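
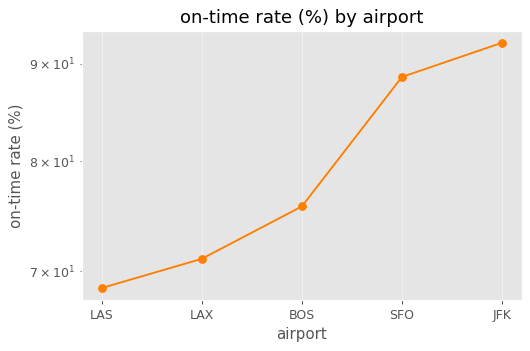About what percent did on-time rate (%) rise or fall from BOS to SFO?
BOS ≈ 76, SFO ≈ 88; (88 − 76) / 76 ≈ +15.8%.

≈ +15.8%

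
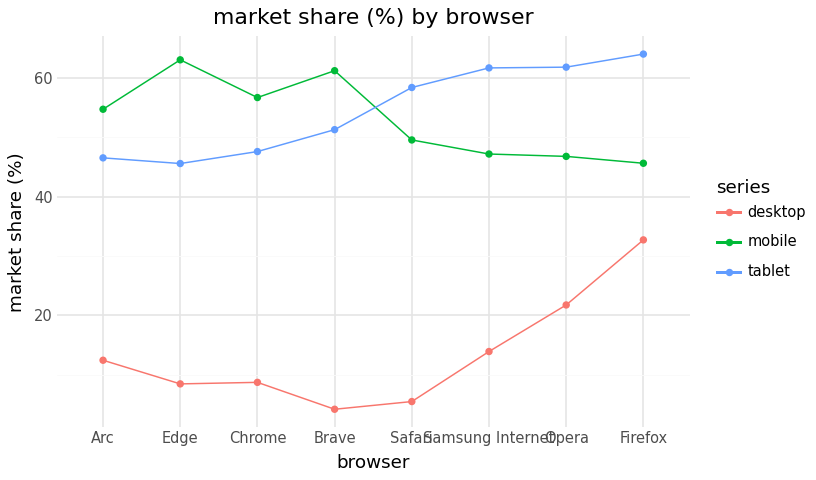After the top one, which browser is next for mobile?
Top 3 for mobile: Edge ≈ 65, Brave ≈ 60, Chrome ≈ 55.

Brave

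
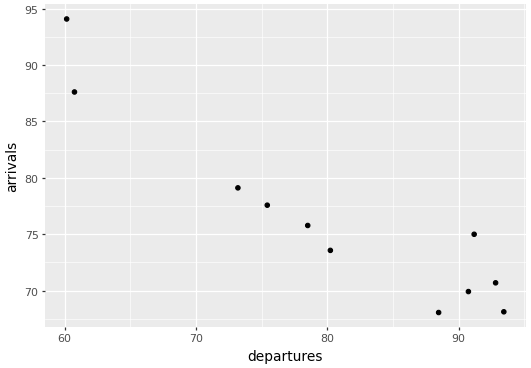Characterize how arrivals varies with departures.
negative, strong

Points are negatively correlated; strong (|r| ≈ 0.9).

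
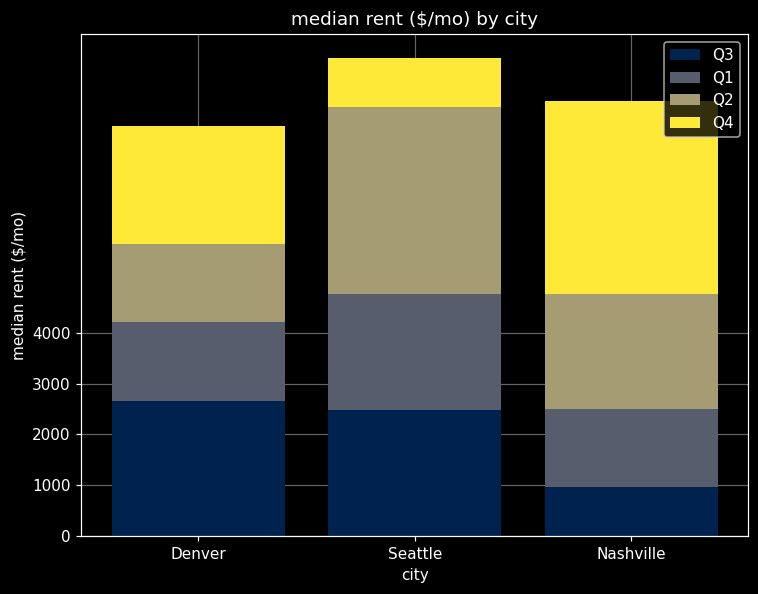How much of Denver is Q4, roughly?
Q4 top ≈ 8000, bottom ≈ 6000; segment ≈ 2000.

≈ 2000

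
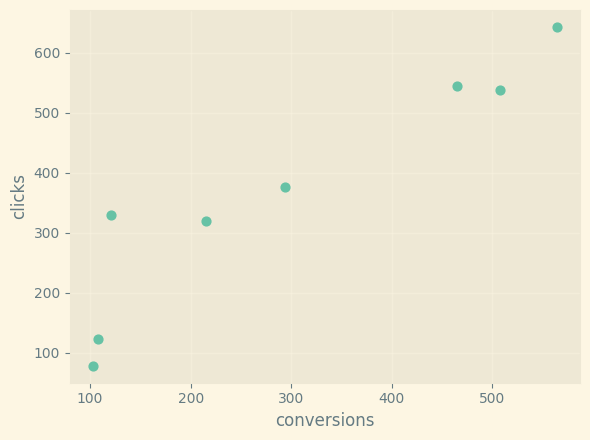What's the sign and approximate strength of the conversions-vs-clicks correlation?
Points are positively correlated; strong (|r| ≈ 0.9).

positive, strong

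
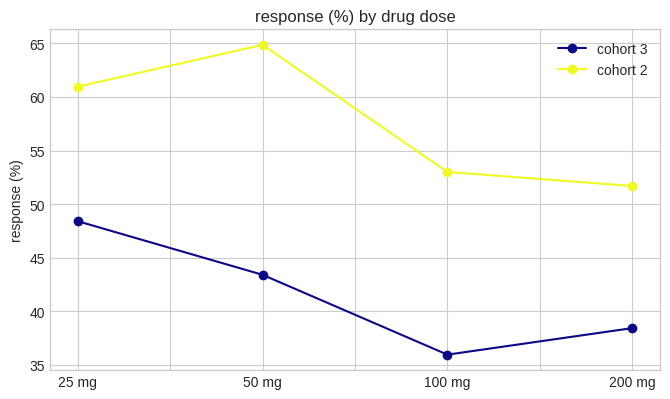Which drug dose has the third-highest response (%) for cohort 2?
Top 4 for cohort 2: 50 mg ≈ 65, 25 mg ≈ 60, 100 mg ≈ 55, 200 mg ≈ 50.

100 mg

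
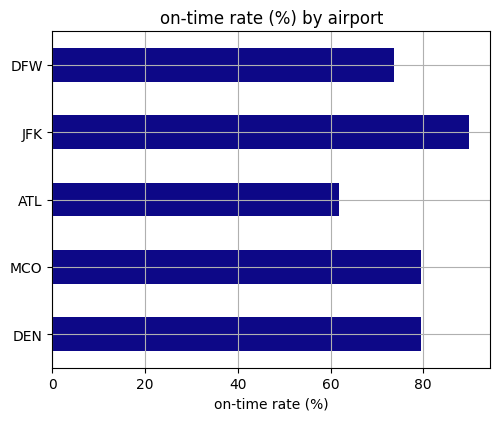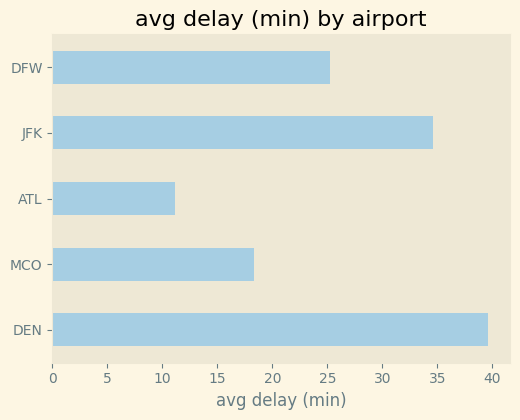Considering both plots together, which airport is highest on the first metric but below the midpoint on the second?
Chart 2 median avg delay (min) ≈ 25; below-median airports: MCO, ATL. Among those, MCO has the highest on-time rate (%) (≈ 80).

MCO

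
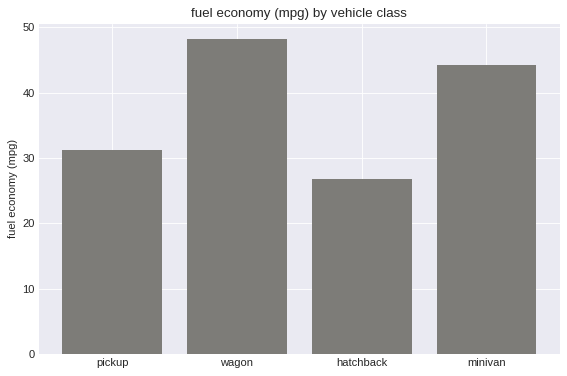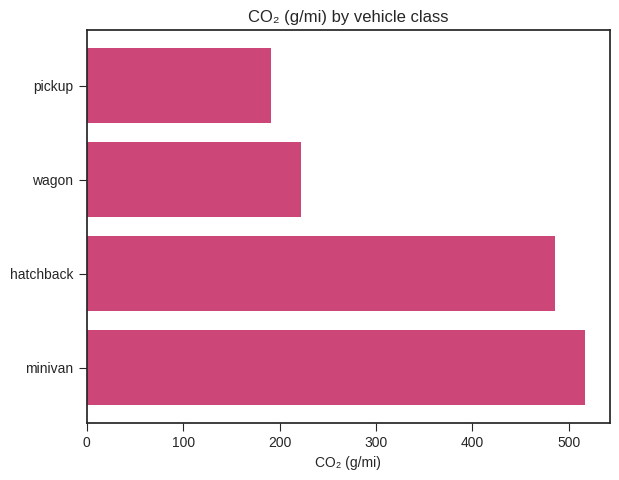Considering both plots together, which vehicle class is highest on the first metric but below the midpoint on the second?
wagon

Chart 2 median CO₂ (g/mi) ≈ 350; below-median vehicle classes: pickup, wagon. Among those, wagon has the highest fuel economy (mpg) (≈ 50).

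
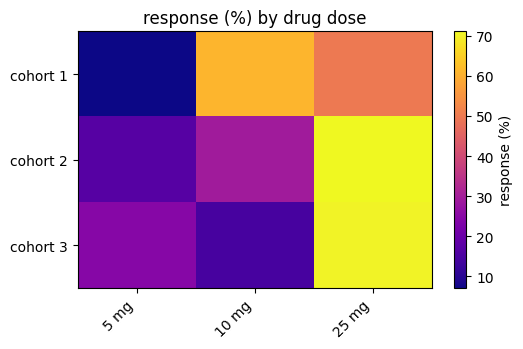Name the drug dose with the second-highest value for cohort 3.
Top 3 for cohort 3: 25 mg ≈ 70, 5 mg ≈ 20, 10 mg ≈ 10.

5 mg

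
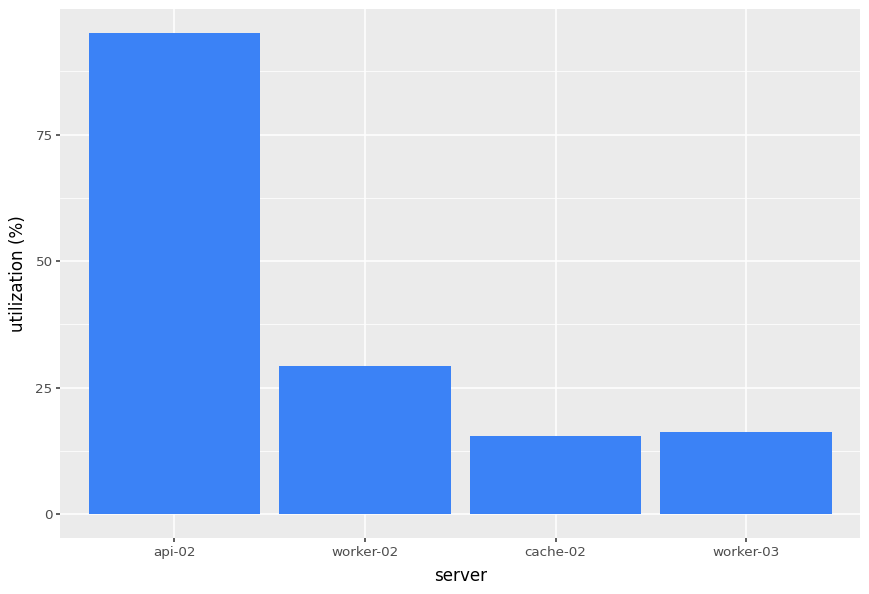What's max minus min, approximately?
≈ 80

Max api-02 ≈ 100, min cache-02 ≈ 20; range ≈ 80.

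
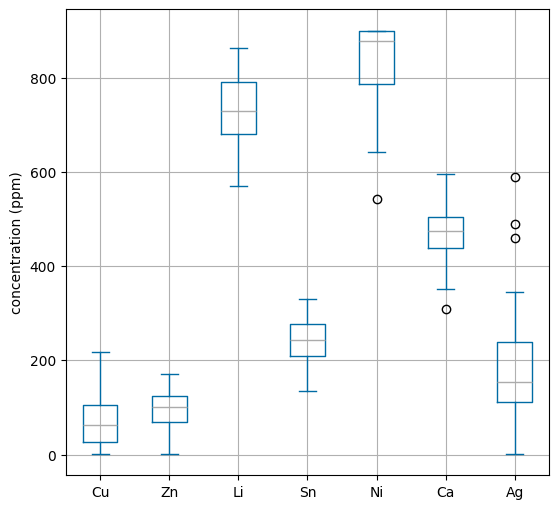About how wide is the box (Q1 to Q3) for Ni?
≈ 100

Q3 ≈ 900, Q1 ≈ 800; IQR ≈ 100.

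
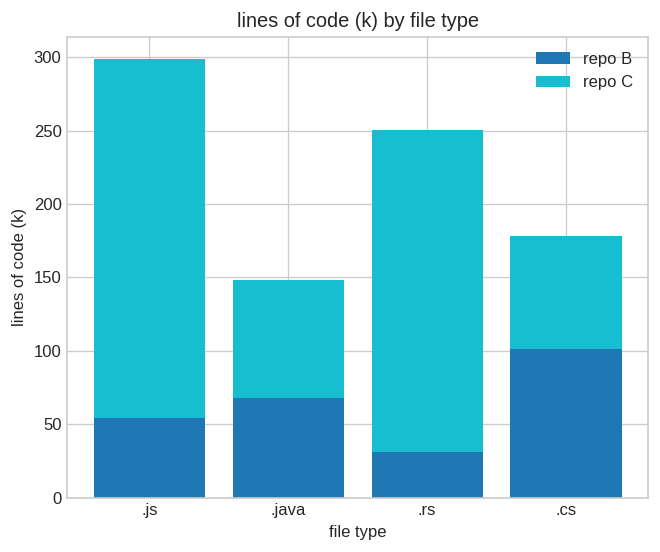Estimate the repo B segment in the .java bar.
≈ 75

repo B top ≈ 75, bottom ≈ 0; segment ≈ 75.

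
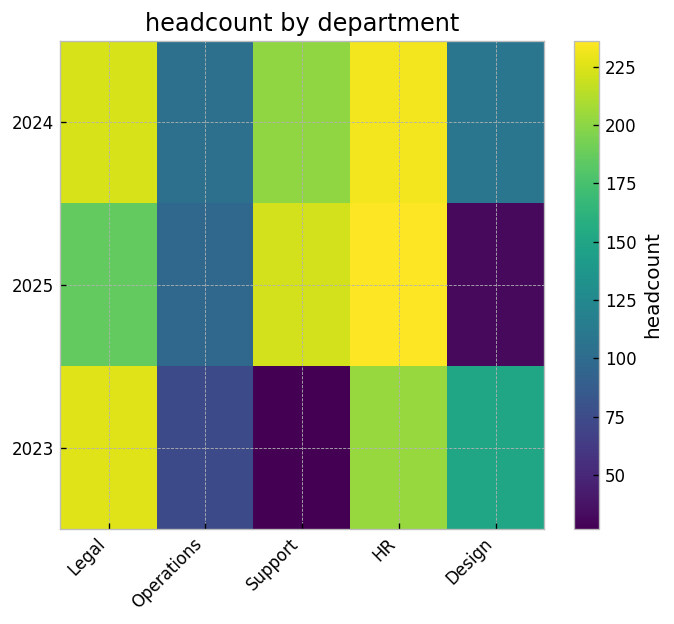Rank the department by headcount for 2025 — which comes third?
Legal

Top 4 for 2025: HR ≈ 240, Support ≈ 220, Legal ≈ 180, Operations ≈ 100.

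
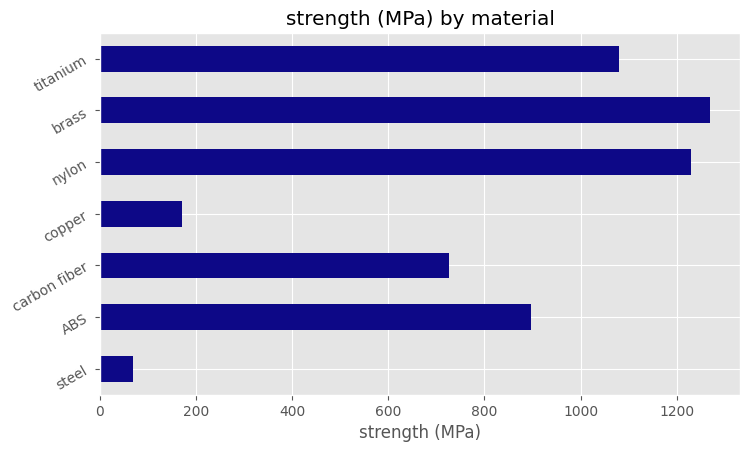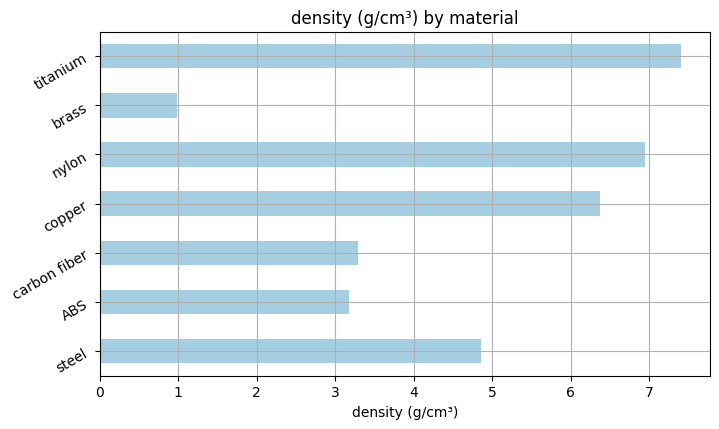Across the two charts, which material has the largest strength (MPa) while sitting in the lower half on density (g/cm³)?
brass

Chart 2 median density (g/cm³) ≈ 5; below-median materials: ABS, carbon fiber, brass. Among those, brass has the highest strength (MPa) (≈ 1200).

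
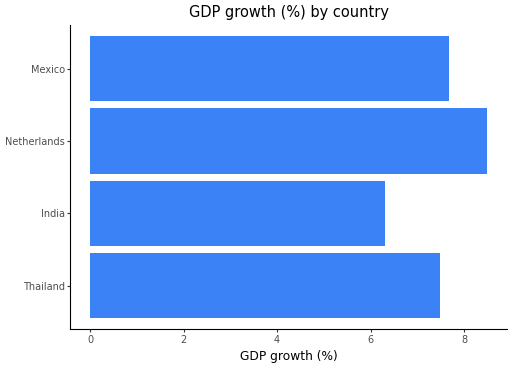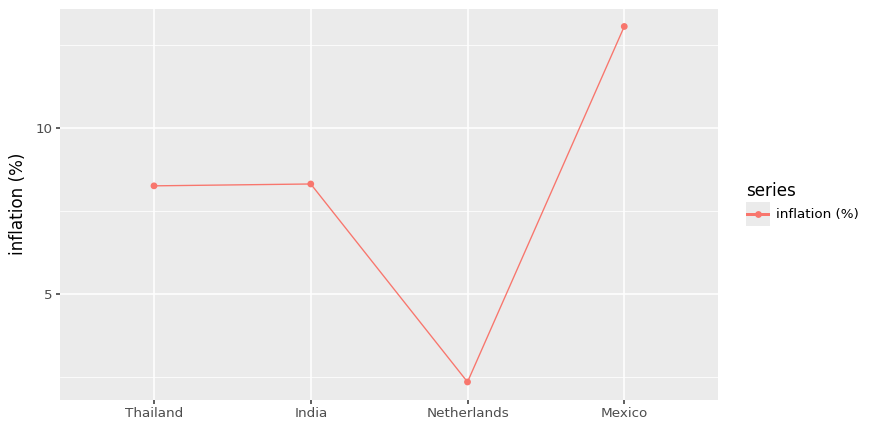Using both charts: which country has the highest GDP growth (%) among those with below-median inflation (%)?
Chart 2 median inflation (%) ≈ 8; below-median countries: Thailand, Netherlands. Among those, Netherlands has the highest GDP growth (%) (≈ 8).

Netherlands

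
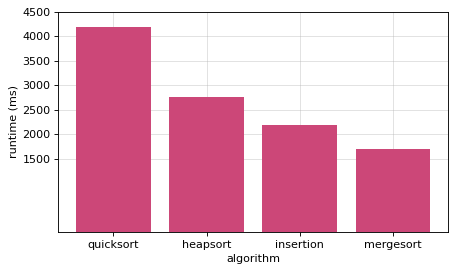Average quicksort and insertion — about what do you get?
(4000 + 2000) / 2 ≈ 3000.

≈ 3000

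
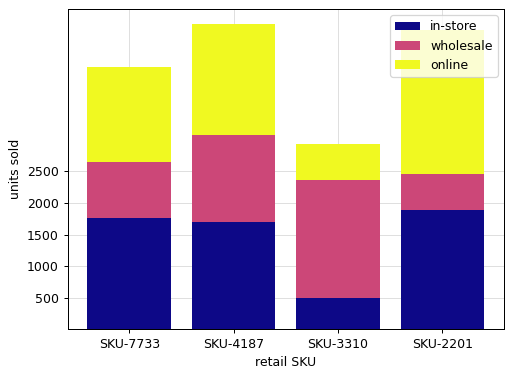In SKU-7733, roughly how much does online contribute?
≈ 1500

online top ≈ 4000, bottom ≈ 2500; segment ≈ 1500.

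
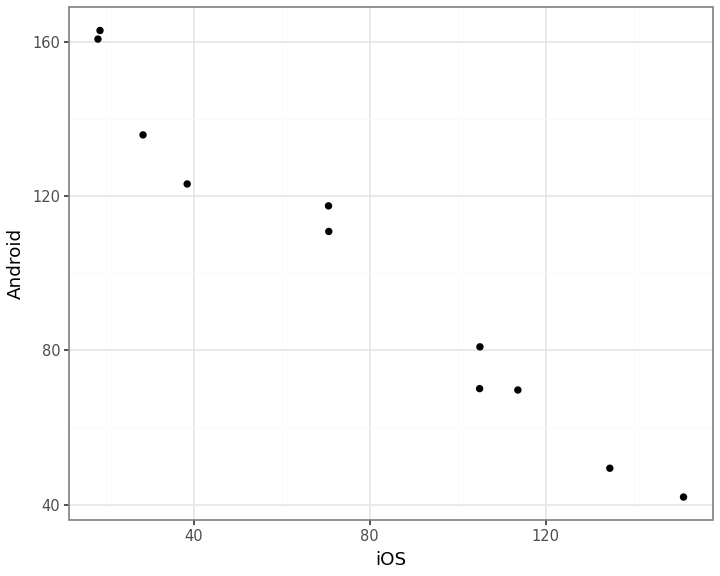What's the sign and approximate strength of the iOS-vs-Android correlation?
negative, strong

Points are negatively correlated; strong (|r| ≈ 1.0).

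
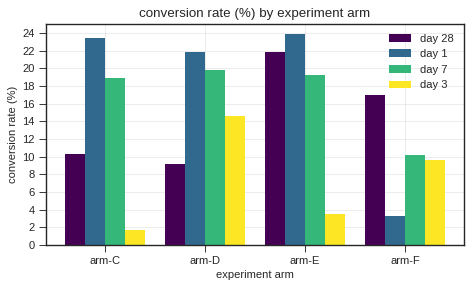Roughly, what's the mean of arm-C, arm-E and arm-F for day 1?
(24 + 24 + 4) / 3 ≈ 17.

≈ 17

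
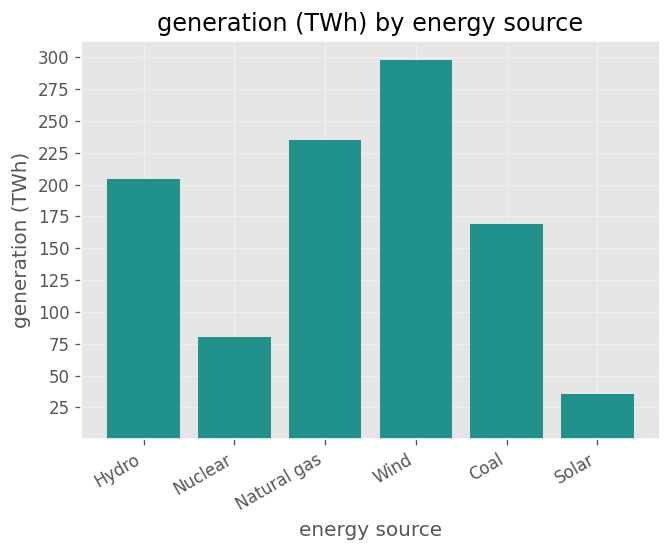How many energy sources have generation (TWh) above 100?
Above 100: Hydro, Natural gas, Wind, Coal.

4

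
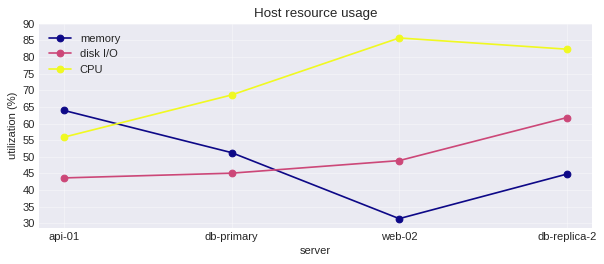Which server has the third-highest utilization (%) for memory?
Top 4 for memory: api-01 ≈ 65, db-primary ≈ 50, db-replica-2 ≈ 45, web-02 ≈ 30.

db-replica-2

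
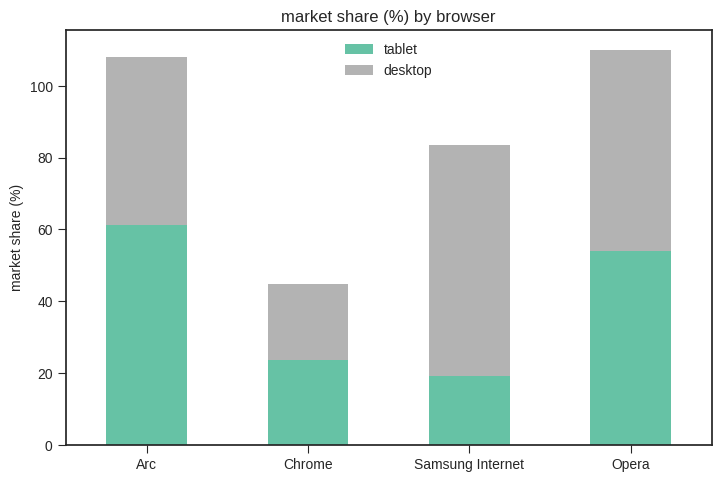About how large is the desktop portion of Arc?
desktop top ≈ 110, bottom ≈ 60; segment ≈ 50.

≈ 50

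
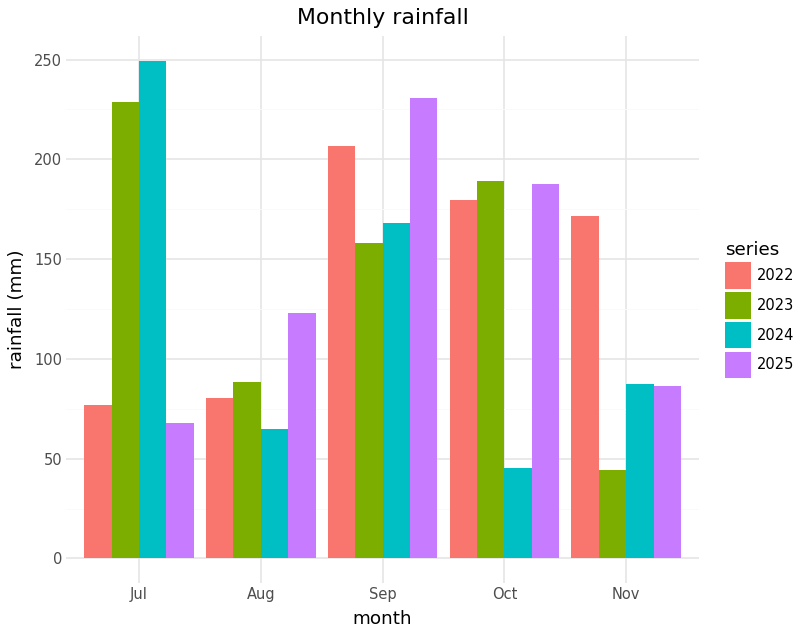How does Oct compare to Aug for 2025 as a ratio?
≈ 1.6×

Oct ≈ 200, Aug ≈ 125; 200/125 ≈ 1.6.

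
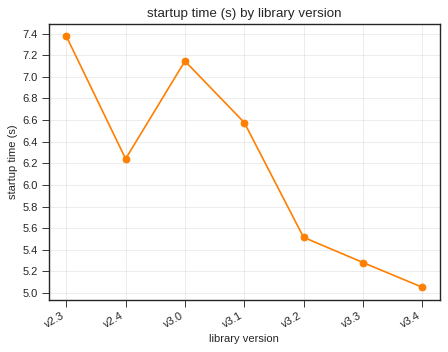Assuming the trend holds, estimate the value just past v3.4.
≈ 4.7

Last three: 5.6, 5.2, 5.0 → slope ≈ -0.3/step → next ≈ 4.7.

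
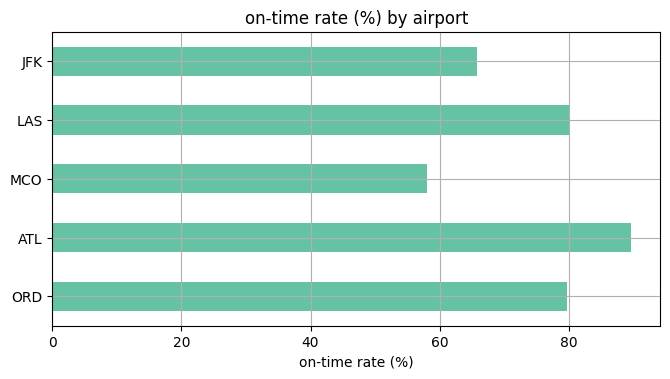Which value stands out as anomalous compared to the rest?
MCO ≈ 60; the rest sit between ≈ 70 and ≈ 90.

MCO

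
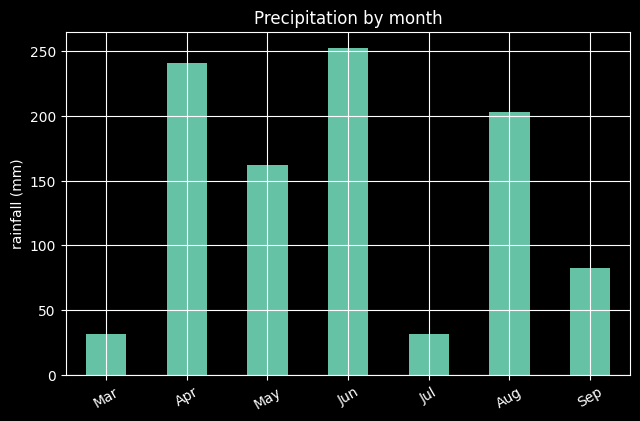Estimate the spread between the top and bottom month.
Max Jun ≈ 250, min Mar ≈ 25; range ≈ 225.

≈ 225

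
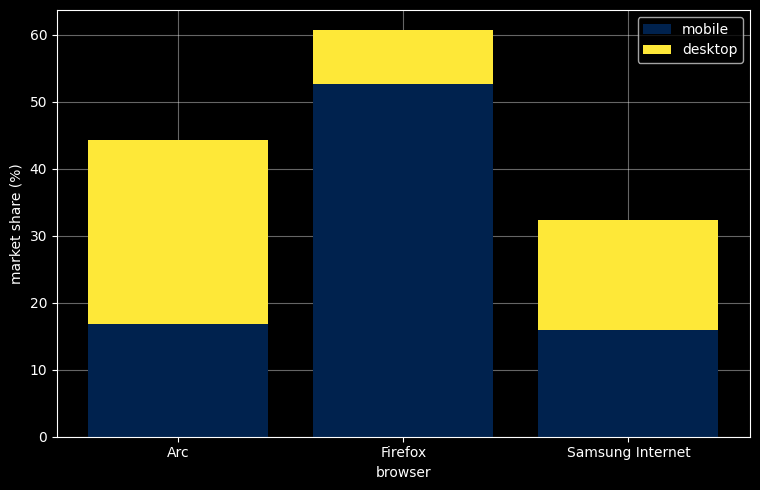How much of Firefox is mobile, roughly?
mobile top ≈ 50, bottom ≈ 0; segment ≈ 50.

≈ 50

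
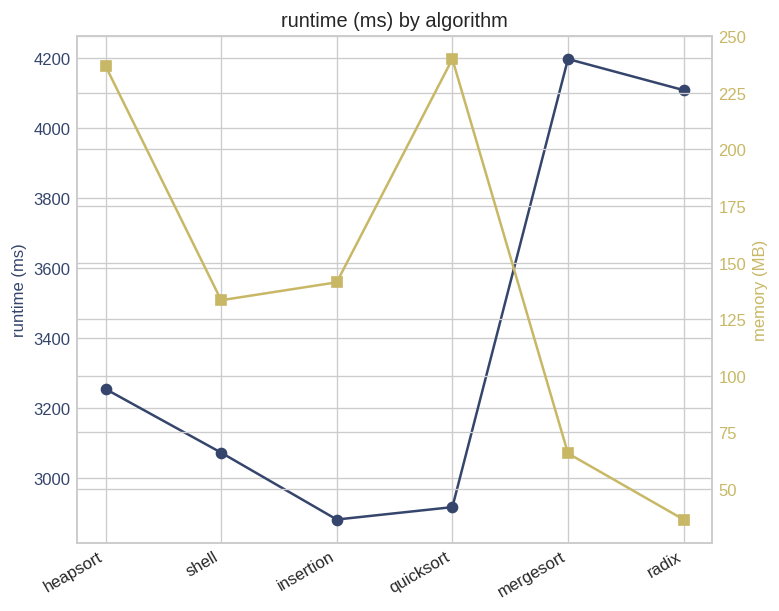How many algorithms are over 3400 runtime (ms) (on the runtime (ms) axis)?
Above 3400: mergesort, radix.

2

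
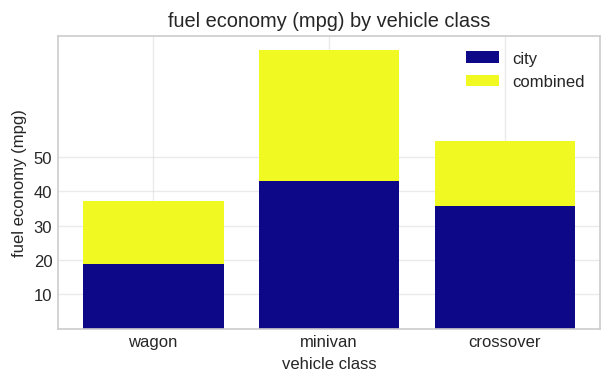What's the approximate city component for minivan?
≈ 40

city top ≈ 40, bottom ≈ 0; segment ≈ 40.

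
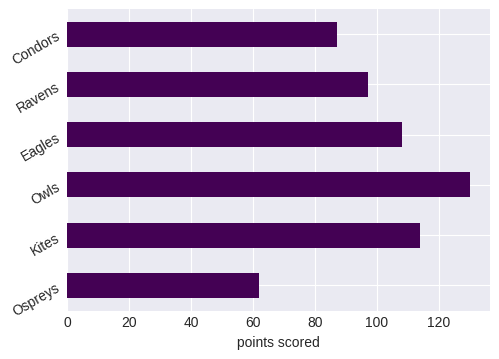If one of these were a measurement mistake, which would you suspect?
Ospreys

Ospreys ≈ 60; the rest sit between ≈ 80 and ≈ 120.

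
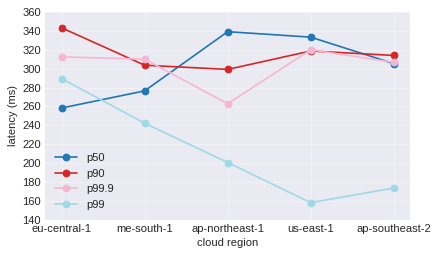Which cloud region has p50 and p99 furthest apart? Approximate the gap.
us-east-1: p50 ≈ 340, p99 ≈ 160 → gap ≈ 180. Next-largest (ap-northeast-1) is only ≈ 140.

us-east-1, ≈ 180 ms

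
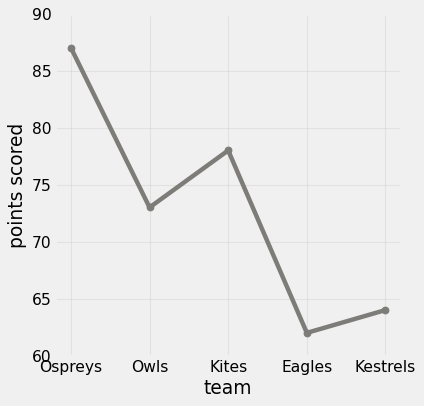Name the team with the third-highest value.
Owls

Top 4: Ospreys ≈ 85, Kites ≈ 80, Owls ≈ 75, Kestrels ≈ 65.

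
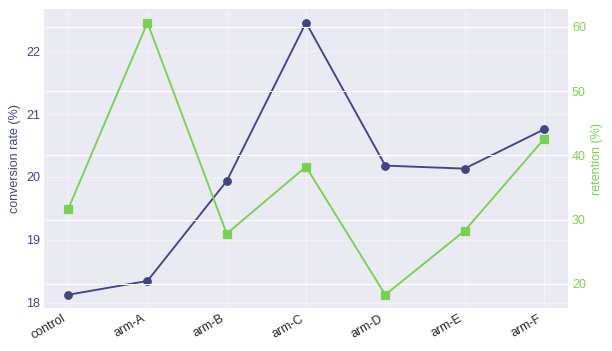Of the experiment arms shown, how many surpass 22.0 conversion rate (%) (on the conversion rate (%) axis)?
1

Above 22.0: arm-C.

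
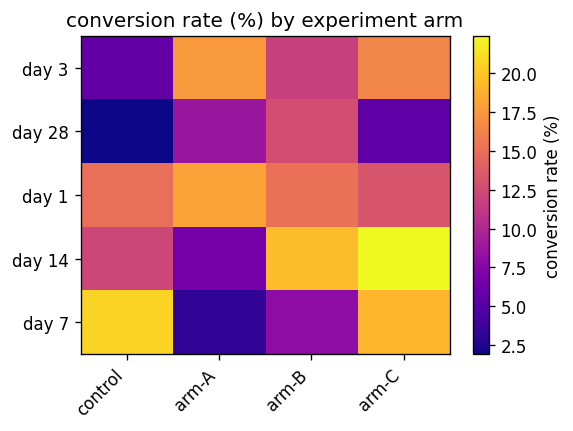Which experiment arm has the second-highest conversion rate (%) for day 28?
arm-A

Top 3 for day 28: arm-B ≈ 12, arm-A ≈ 8, arm-C ≈ 6.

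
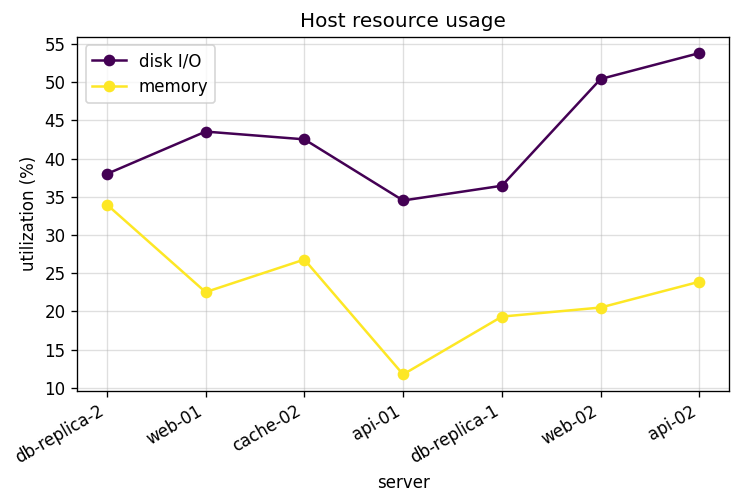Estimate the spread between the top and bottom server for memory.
Max db-replica-2 ≈ 35, min api-01 ≈ 10; range ≈ 25.

≈ 25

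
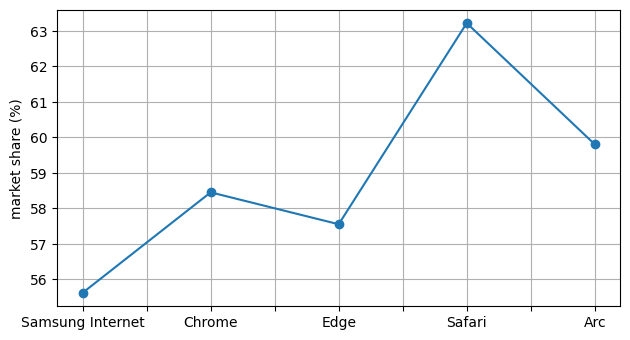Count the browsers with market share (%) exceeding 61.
Above 61: Safari.

1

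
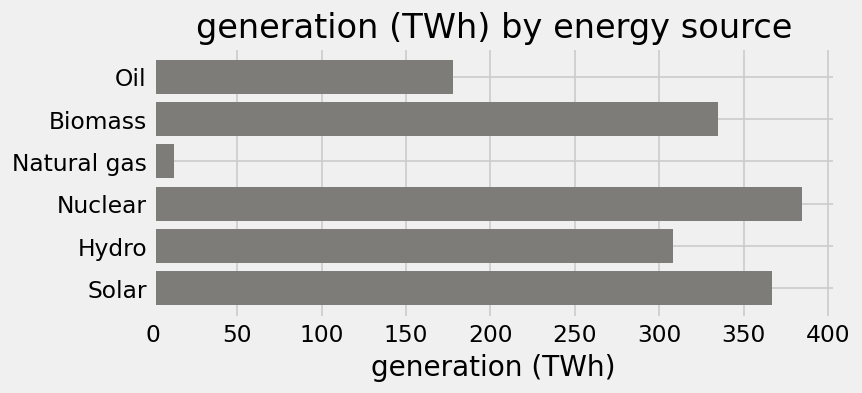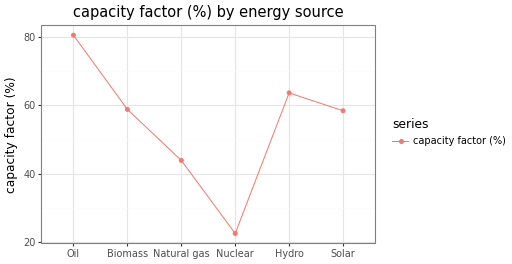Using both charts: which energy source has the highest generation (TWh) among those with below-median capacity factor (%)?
Nuclear

Chart 2 median capacity factor (%) ≈ 60; below-median energy sources: Natural gas, Nuclear, Solar. Among those, Nuclear has the highest generation (TWh) (≈ 400).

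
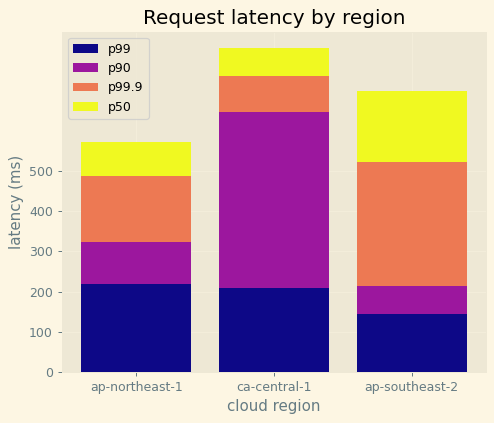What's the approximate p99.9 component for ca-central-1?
p99.9 top ≈ 700, bottom ≈ 600; segment ≈ 100.

≈ 100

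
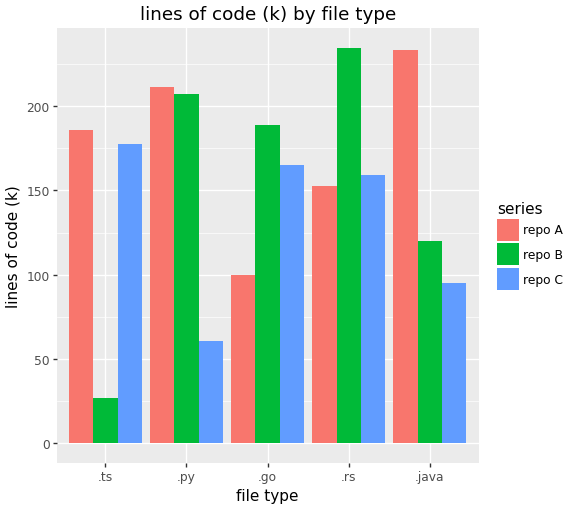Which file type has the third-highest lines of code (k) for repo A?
.ts

Top 4 for repo A: .java ≈ 240, .py ≈ 220, .ts ≈ 180, .rs ≈ 160.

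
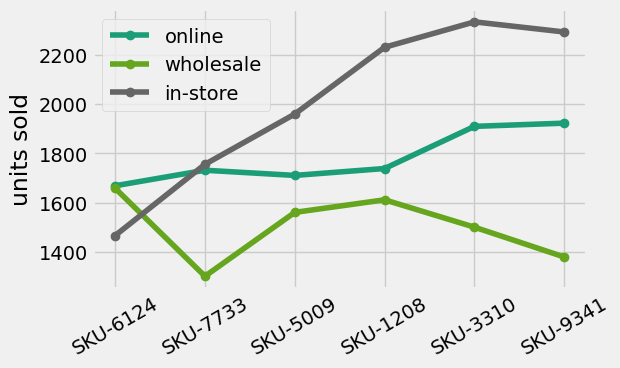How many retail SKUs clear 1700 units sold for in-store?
Above 1700: SKU-7733, SKU-5009, SKU-1208, SKU-3310, SKU-9341.

5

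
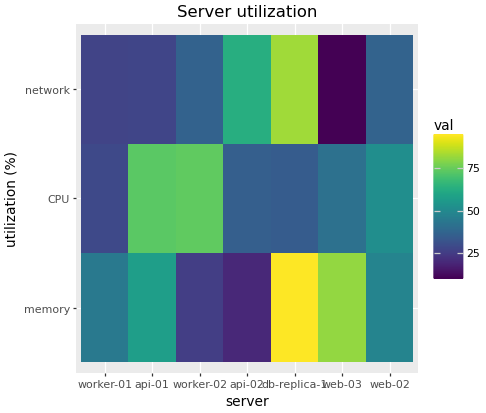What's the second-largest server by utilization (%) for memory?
Top 3 for memory: db-replica-1 ≈ 100, web-03 ≈ 80, api-01 ≈ 60.

web-03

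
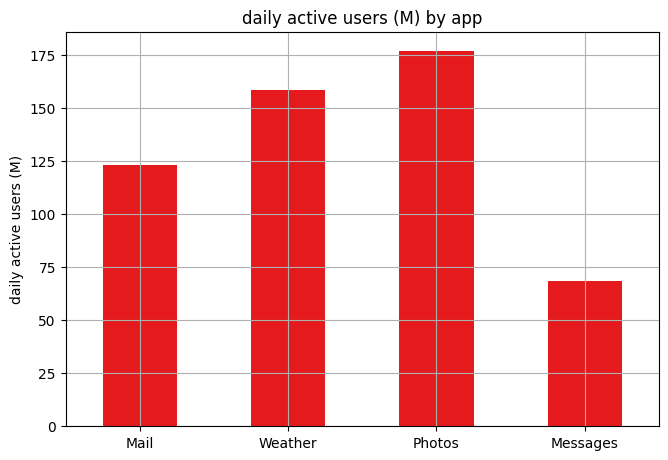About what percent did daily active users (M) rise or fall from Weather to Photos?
≈ +12.5%

Weather ≈ 160, Photos ≈ 180; (180 − 160) / 160 ≈ +12.5%.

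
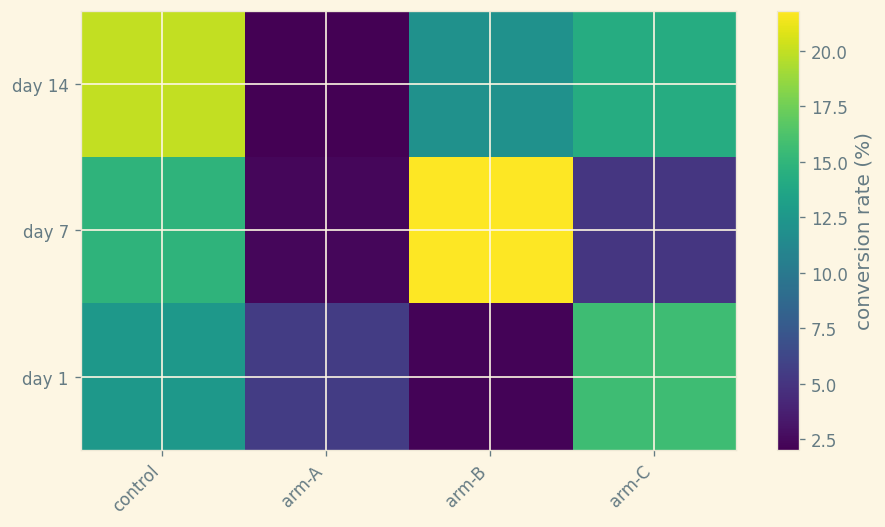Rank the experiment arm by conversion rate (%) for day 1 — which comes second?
control

Top 3 for day 1: arm-C ≈ 16, control ≈ 12, arm-A ≈ 6.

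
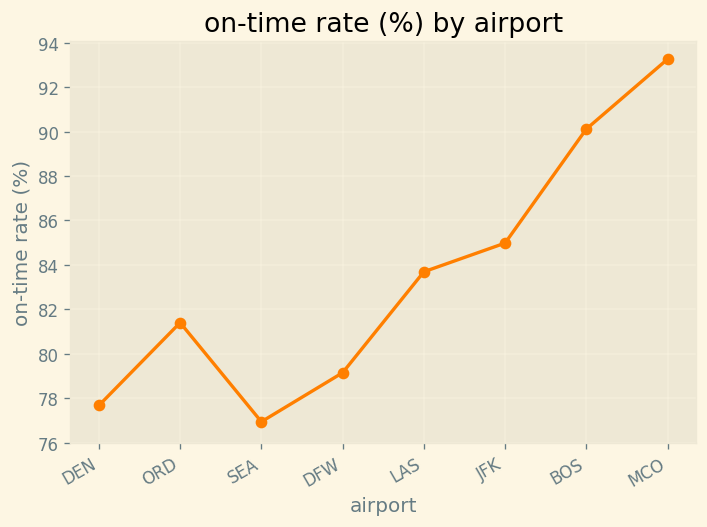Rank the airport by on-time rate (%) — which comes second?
BOS

Top 3: MCO ≈ 94, BOS ≈ 90, JFK ≈ 84.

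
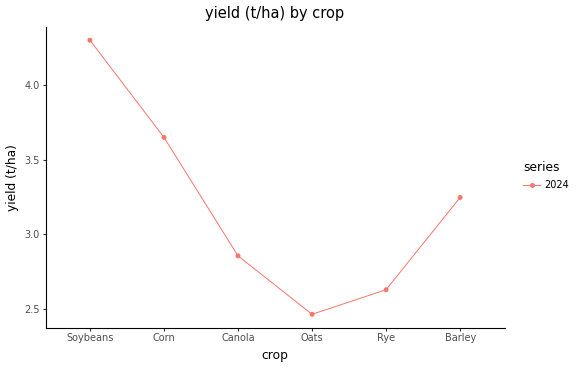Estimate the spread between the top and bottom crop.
≈ 2.0

Max Soybeans ≈ 4.4, min Oats ≈ 2.4; range ≈ 2.0.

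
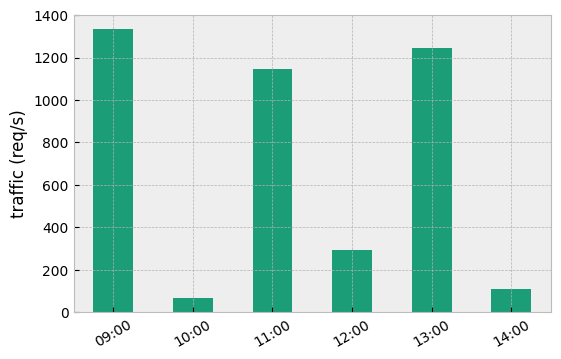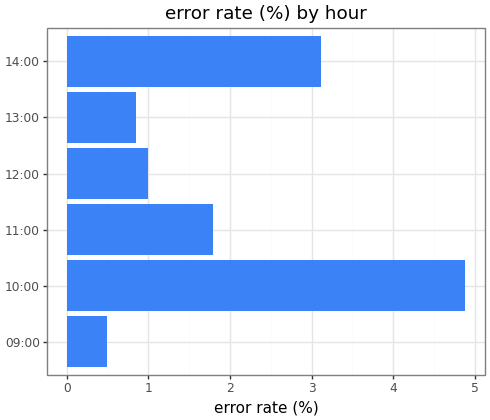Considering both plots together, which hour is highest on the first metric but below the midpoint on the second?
09:00

Chart 2 median error rate (%) ≈ 1.5; below-median hours: 09:00, 12:00, 13:00. Among those, 09:00 has the highest traffic (req/s) (≈ 1400).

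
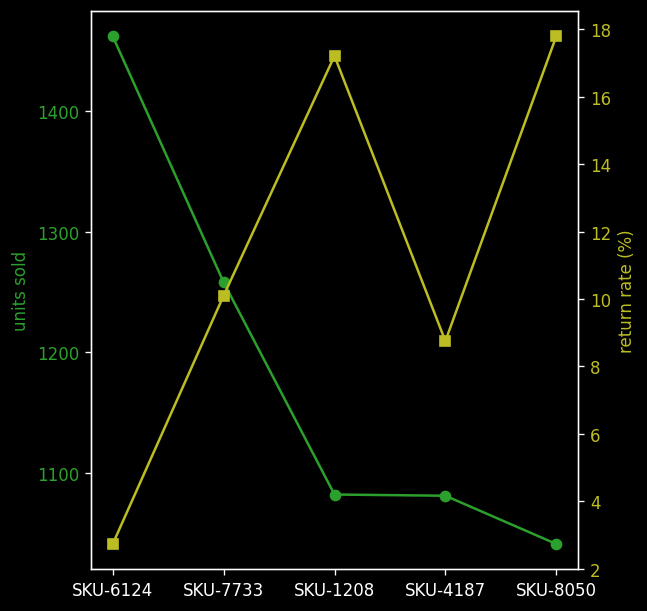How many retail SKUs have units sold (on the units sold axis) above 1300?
1

Above 1300: SKU-6124.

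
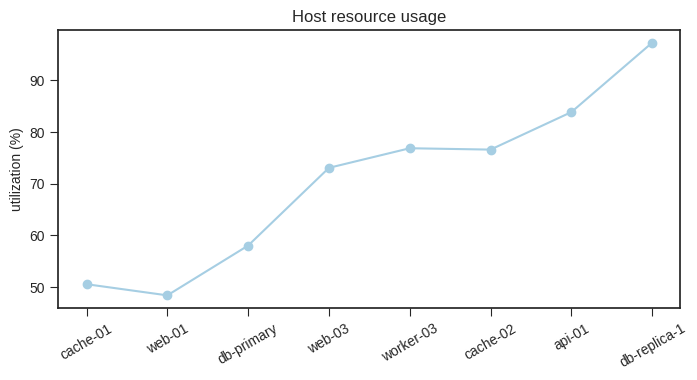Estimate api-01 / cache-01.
api-01 ≈ 85, cache-01 ≈ 50; 85/50 ≈ 1.7.

≈ 1.7×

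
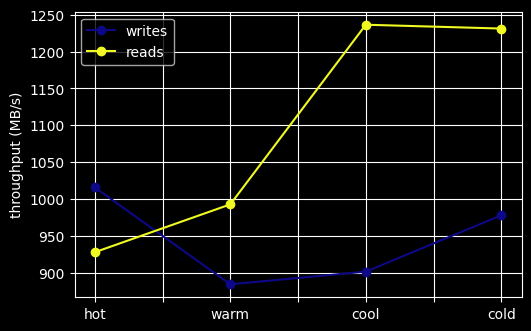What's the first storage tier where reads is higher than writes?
warm

hot: reads ≈ 950 vs writes ≈ 1000 (not yet); warm: reads ≈ 1000 vs writes ≈ 900 (first crossover).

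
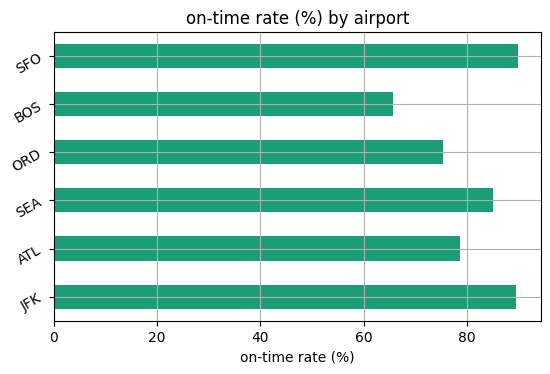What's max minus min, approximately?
Max SFO ≈ 90, min BOS ≈ 70; range ≈ 20.

≈ 20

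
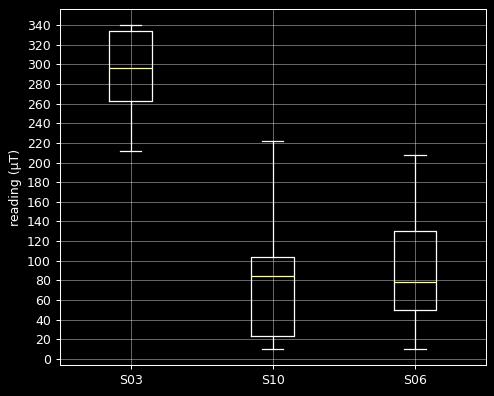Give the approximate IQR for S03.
≈ 80

Q3 ≈ 340, Q1 ≈ 260; IQR ≈ 80.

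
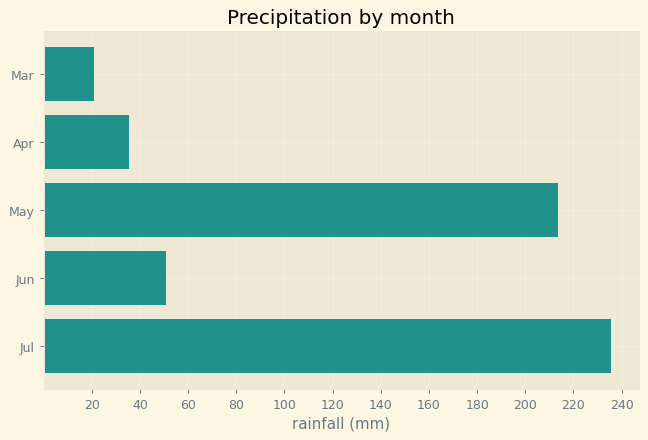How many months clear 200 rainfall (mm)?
Above 200: May, Jul.

2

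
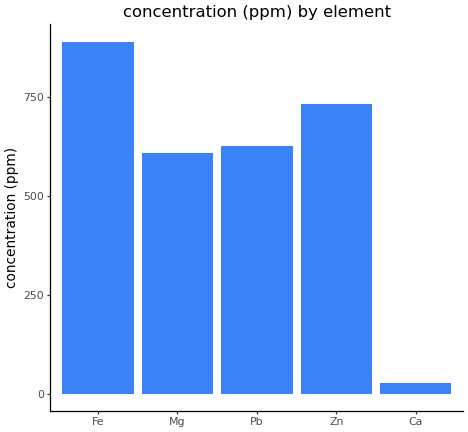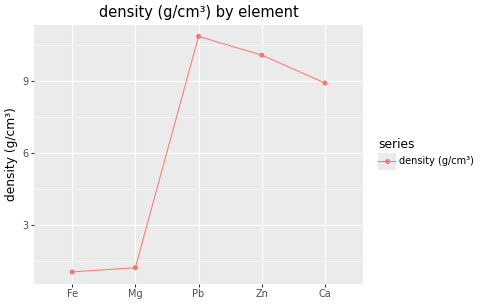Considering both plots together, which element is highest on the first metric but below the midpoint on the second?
Chart 2 median density (g/cm³) ≈ 9; below-median elements: Fe, Mg. Among those, Fe has the highest concentration (ppm) (≈ 900).

Fe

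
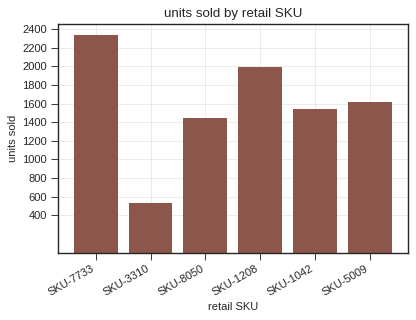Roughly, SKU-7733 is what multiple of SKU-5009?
SKU-7733 ≈ 2400, SKU-5009 ≈ 1600; 2400/1600 ≈ 1.5.

≈ 1.5×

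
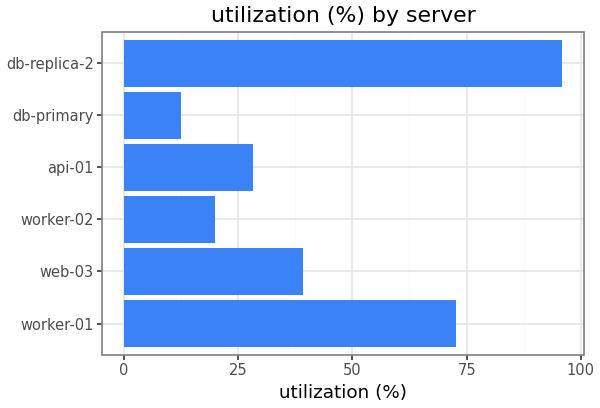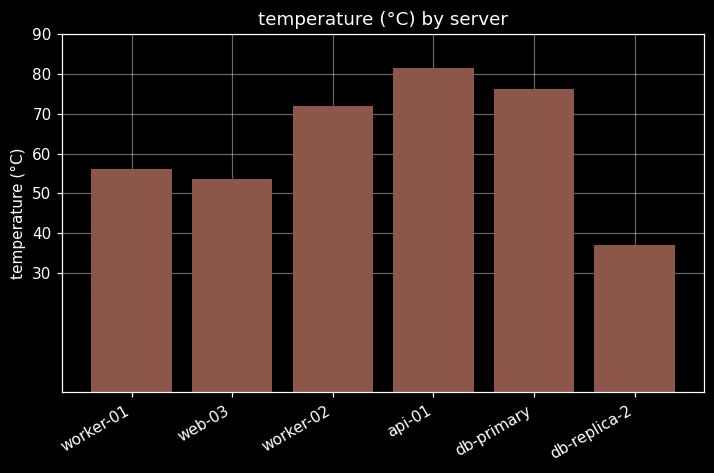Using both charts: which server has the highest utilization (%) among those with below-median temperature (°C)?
Chart 2 median temperature (°C) ≈ 60; below-median servers: worker-01, web-03, db-replica-2. Among those, db-replica-2 has the highest utilization (%) (≈ 100).

db-replica-2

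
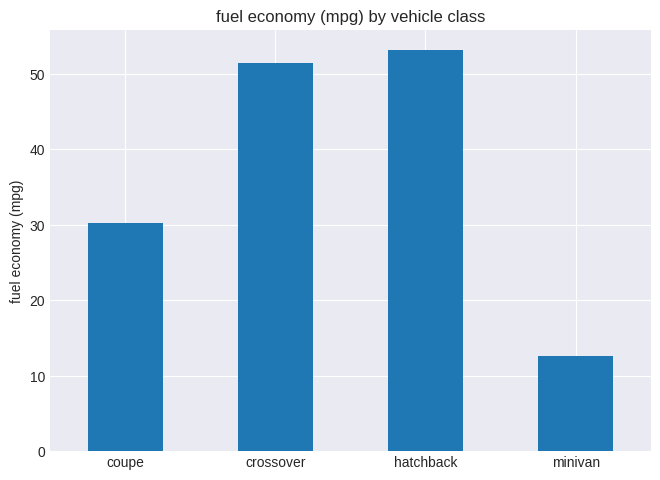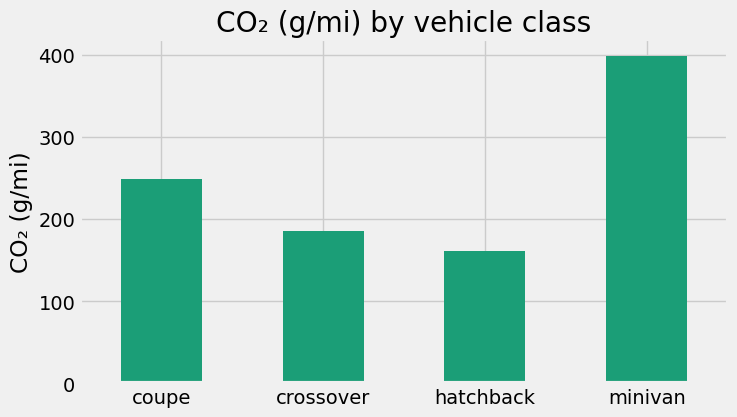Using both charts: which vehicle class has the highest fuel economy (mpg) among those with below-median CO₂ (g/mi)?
hatchback

Chart 2 median CO₂ (g/mi) ≈ 200; below-median vehicle classes: crossover, hatchback. Among those, hatchback has the highest fuel economy (mpg) (≈ 55).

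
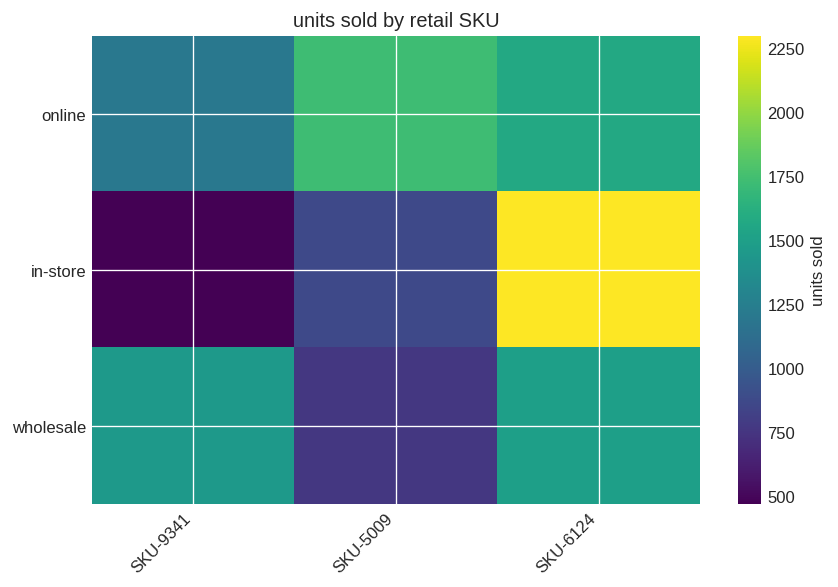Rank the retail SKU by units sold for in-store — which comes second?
Top 3 for in-store: SKU-6124 ≈ 2200, SKU-5009 ≈ 800, SKU-9341 ≈ 400.

SKU-5009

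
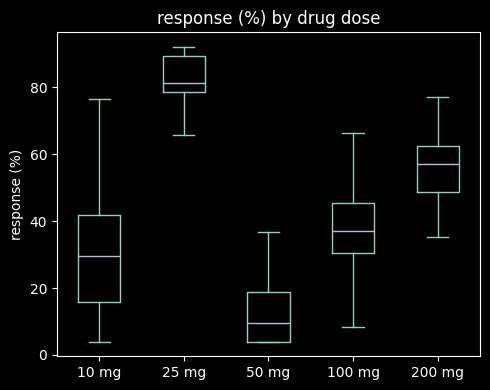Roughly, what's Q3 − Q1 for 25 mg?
≈ 10

Q3 ≈ 90, Q1 ≈ 80; IQR ≈ 10.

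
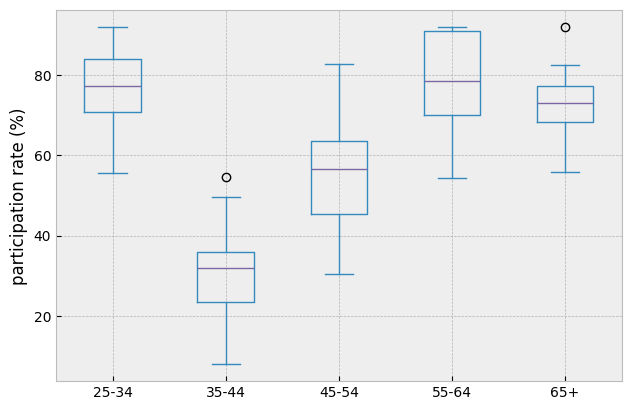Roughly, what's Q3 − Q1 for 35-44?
≈ 10

Q3 ≈ 35, Q1 ≈ 25; IQR ≈ 10.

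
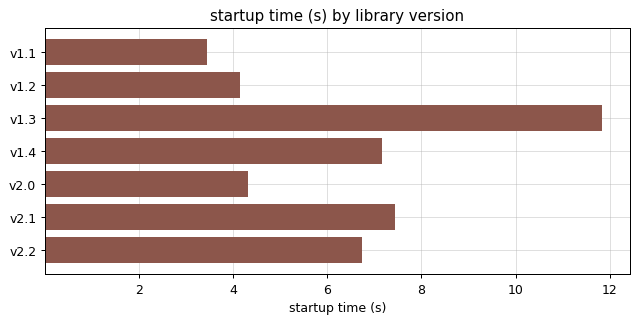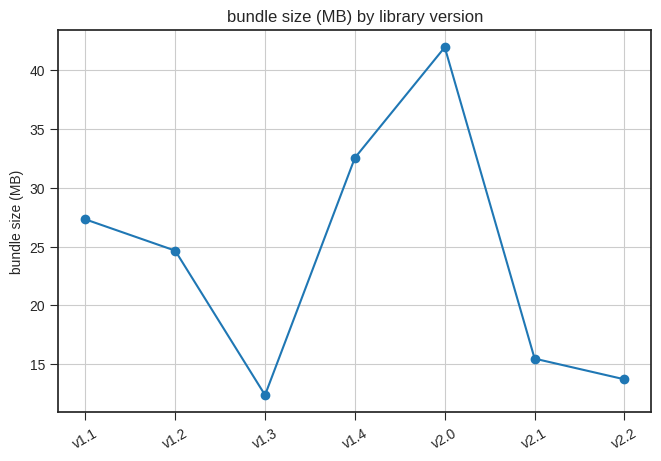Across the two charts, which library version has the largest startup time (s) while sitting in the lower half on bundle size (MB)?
Chart 2 median bundle size (MB) ≈ 25; below-median library versions: v1.3, v2.1, v2.2. Among those, v1.3 has the highest startup time (s) (≈ 12).

v1.3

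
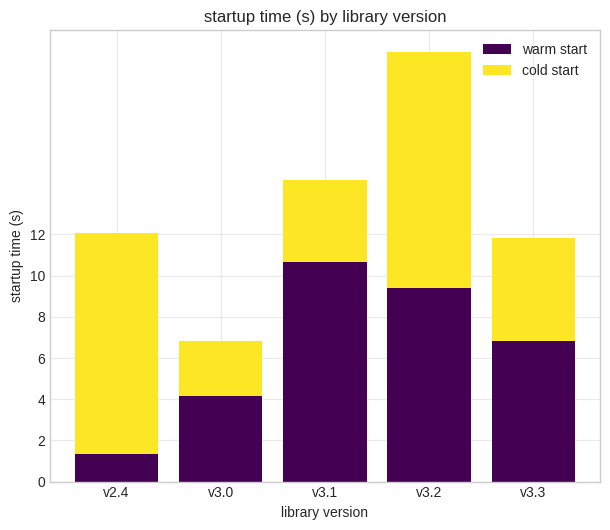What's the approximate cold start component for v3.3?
cold start top ≈ 12, bottom ≈ 6; segment ≈ 6.

≈ 6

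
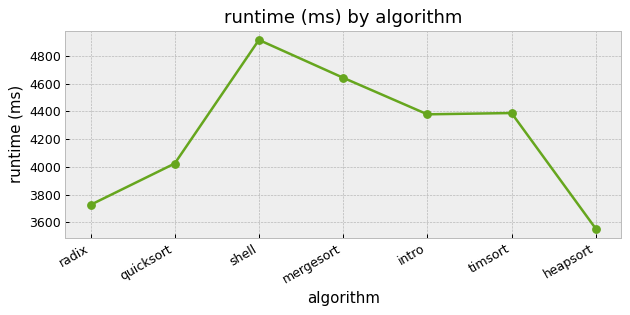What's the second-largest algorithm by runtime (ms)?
mergesort

Top 3: shell ≈ 5000, mergesort ≈ 4600, timsort ≈ 4400.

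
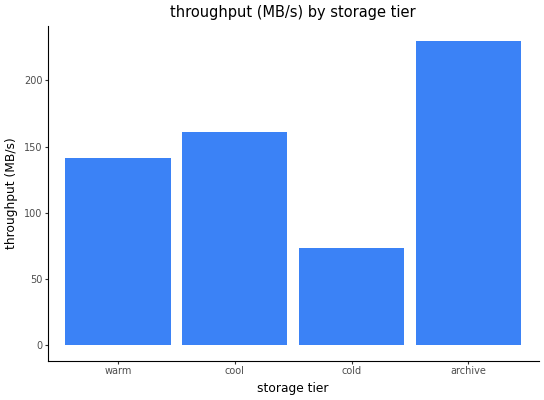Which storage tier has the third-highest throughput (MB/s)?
warm

Top 4: archive ≈ 220, cool ≈ 160, warm ≈ 140, cold ≈ 80.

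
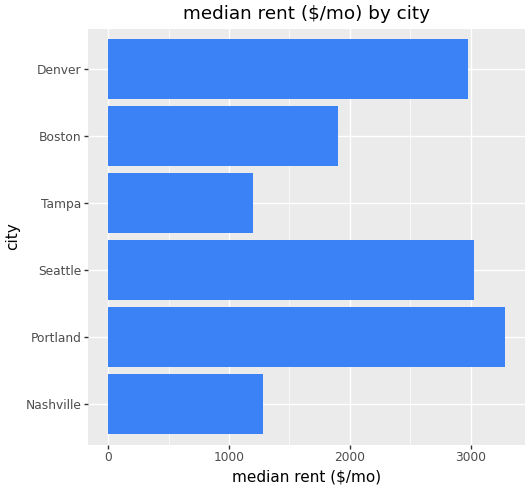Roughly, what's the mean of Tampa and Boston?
≈ 1500

(1000 + 2000) / 2 ≈ 1500.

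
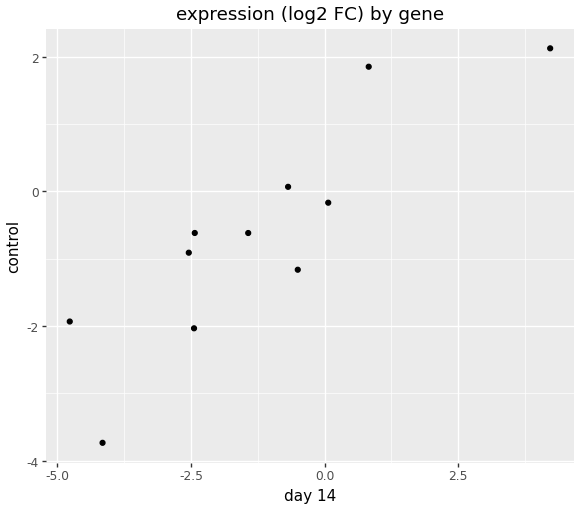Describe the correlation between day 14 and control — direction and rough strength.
positive, strong

Points are positively correlated; strong (|r| ≈ 0.9).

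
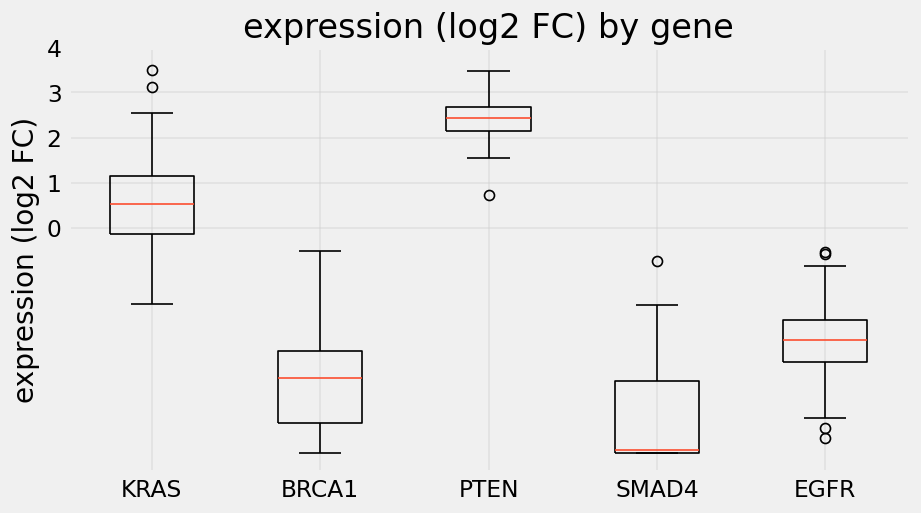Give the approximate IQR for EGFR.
≈ 1

Q3 ≈ -2, Q1 ≈ -3; IQR ≈ 1.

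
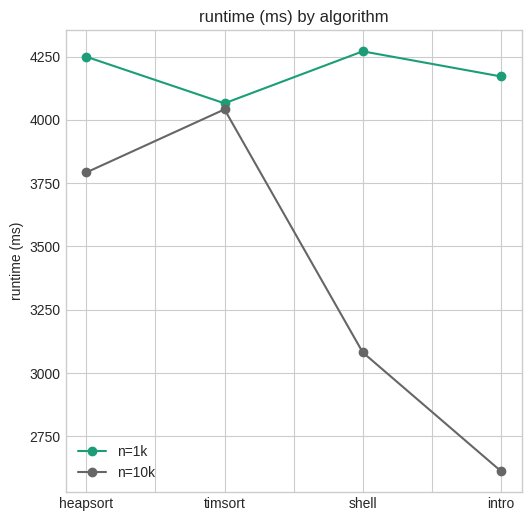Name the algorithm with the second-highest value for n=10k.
heapsort

Top 3 for n=10k: timsort ≈ 4000, heapsort ≈ 3800, shell ≈ 3000.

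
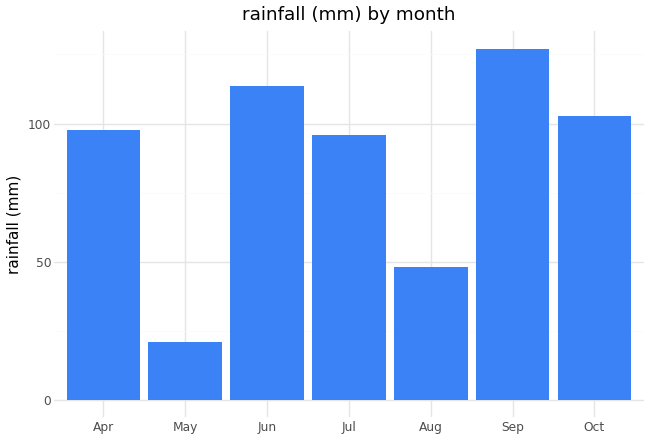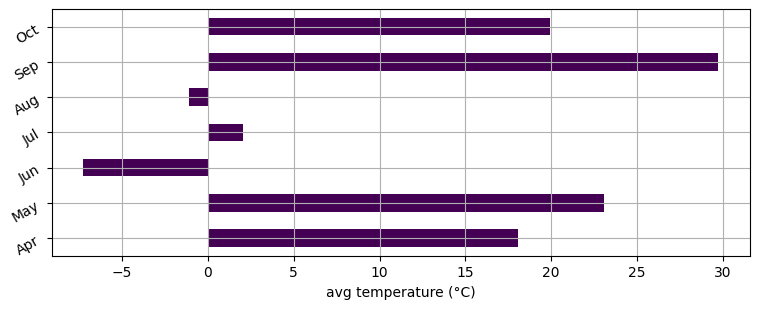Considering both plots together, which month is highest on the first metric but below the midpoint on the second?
Chart 2 median avg temperature (°C) ≈ 20; below-median months: Jun, Jul, Aug. Among those, Jun has the highest rainfall (mm) (≈ 120).

Jun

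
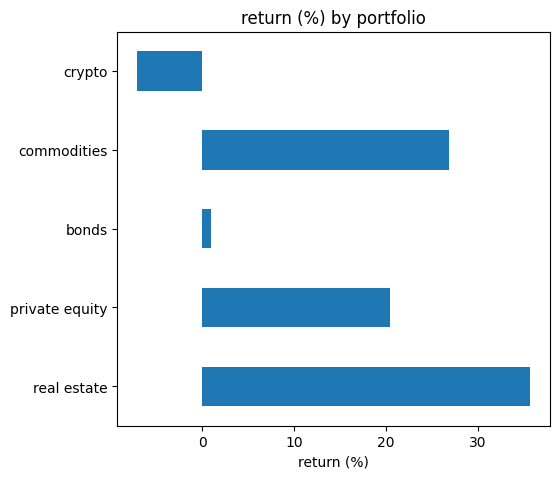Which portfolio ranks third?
Top 4: real estate ≈ 35, commodities ≈ 25, private equity ≈ 20, bonds ≈ 0.

private equity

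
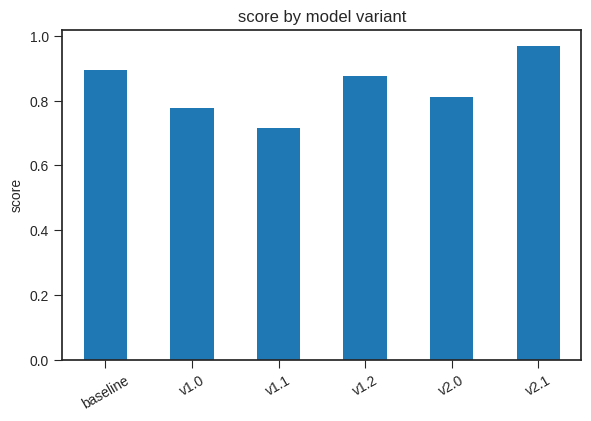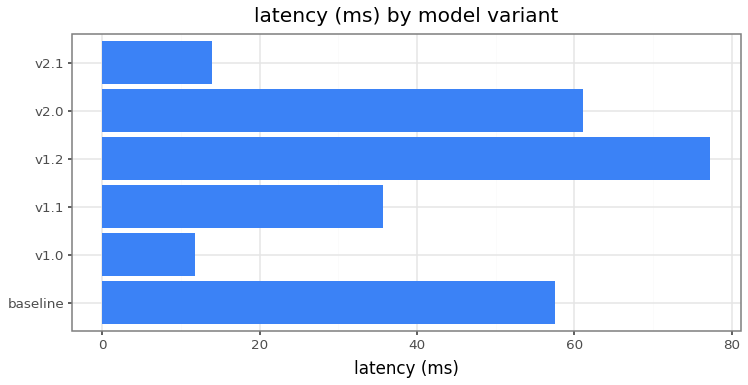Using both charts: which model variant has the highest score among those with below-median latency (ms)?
v2.1

Chart 2 median latency (ms) ≈ 50; below-median model variants: v1.0, v1.1, v2.1. Among those, v2.1 has the highest score (≈ 1).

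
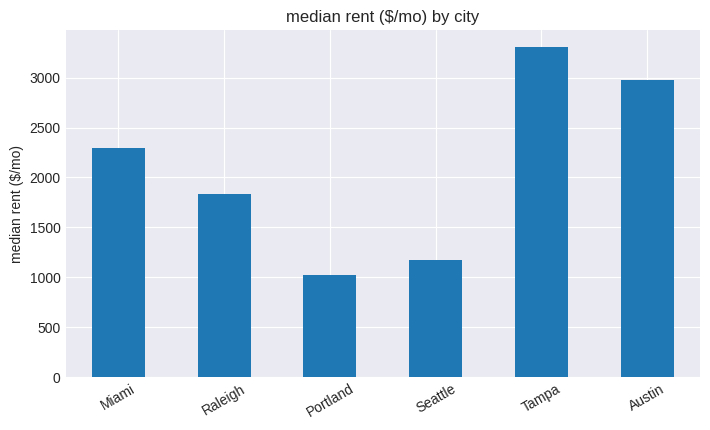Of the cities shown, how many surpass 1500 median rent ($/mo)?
4

Above 1500: Miami, Raleigh, Tampa, Austin.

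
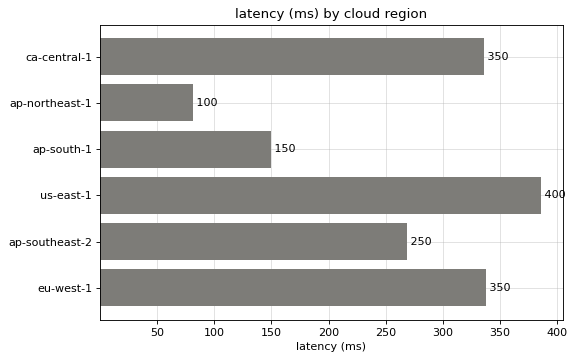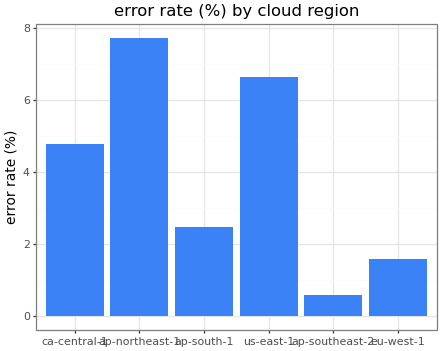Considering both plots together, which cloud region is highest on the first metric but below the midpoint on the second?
eu-west-1

Chart 2 median error rate (%) ≈ 4; below-median cloud regions: ap-south-1, ap-southeast-2, eu-west-1. Among those, eu-west-1 has the highest latency (ms) (≈ 350).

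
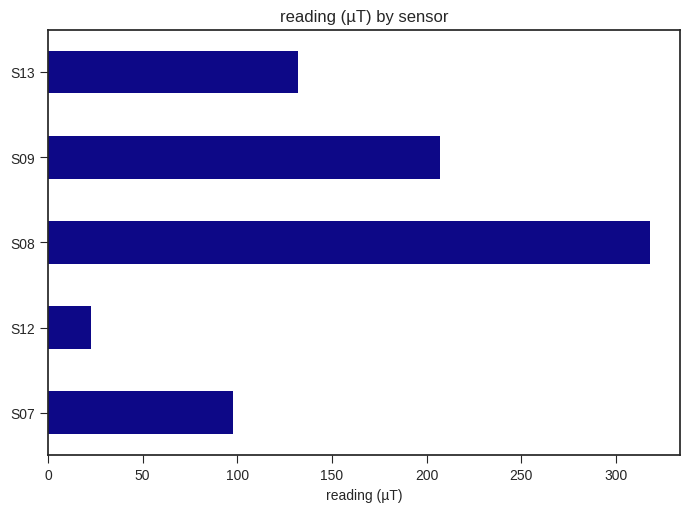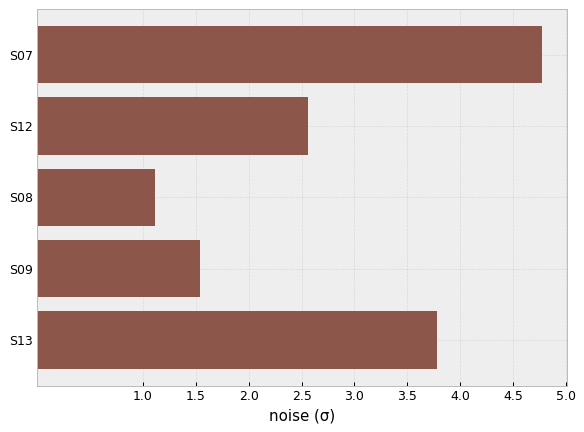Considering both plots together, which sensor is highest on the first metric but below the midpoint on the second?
Chart 2 median noise (σ) ≈ 2.5; below-median sensors: S08, S09. Among those, S08 has the highest reading (µT) (≈ 300).

S08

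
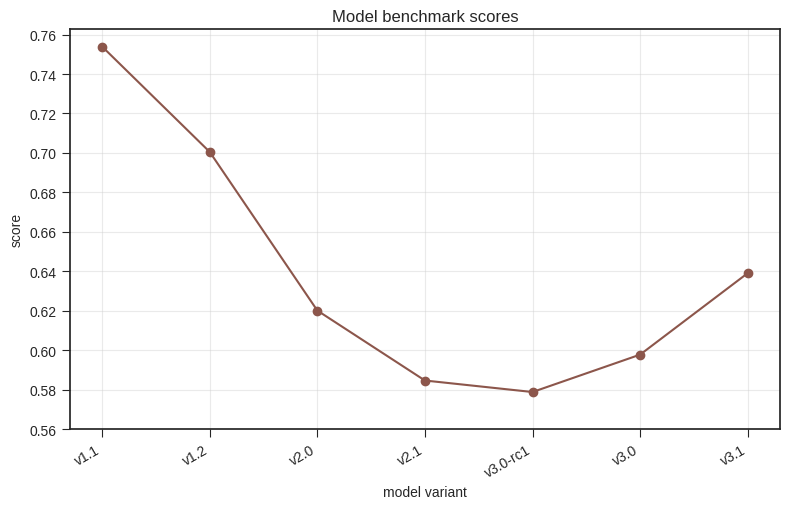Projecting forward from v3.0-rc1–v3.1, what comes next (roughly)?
Last three: 0.58, 0.60, 0.64 → slope ≈ 0.03/step → next ≈ 0.67.

≈ 0.67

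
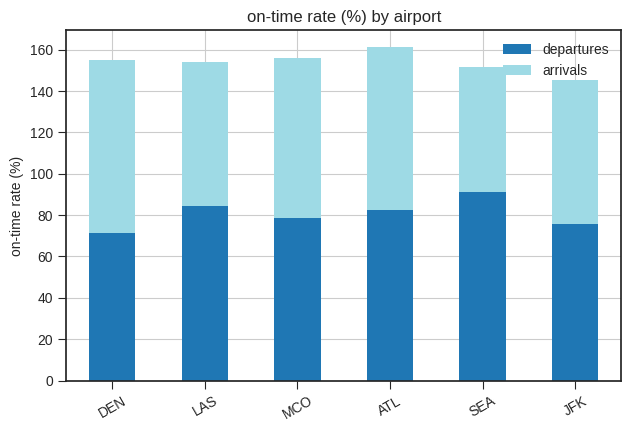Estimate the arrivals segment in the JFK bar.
≈ 60

arrivals top ≈ 140, bottom ≈ 80; segment ≈ 60.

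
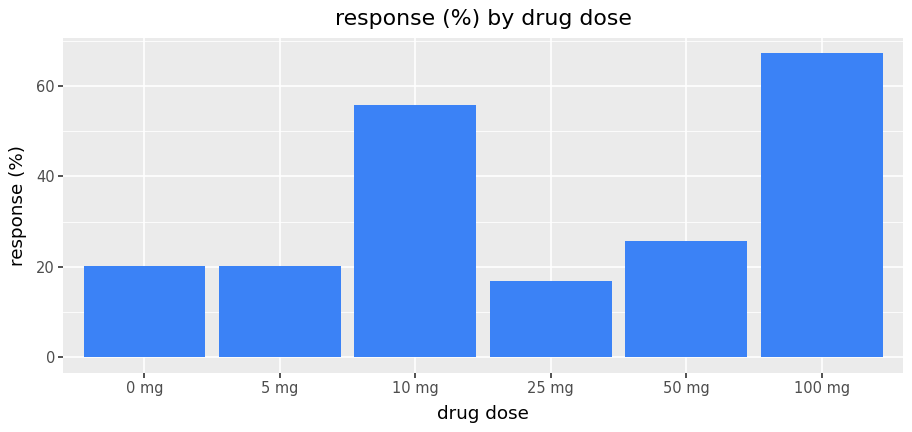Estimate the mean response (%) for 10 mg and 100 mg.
≈ 65

(60 + 70) / 2 ≈ 65.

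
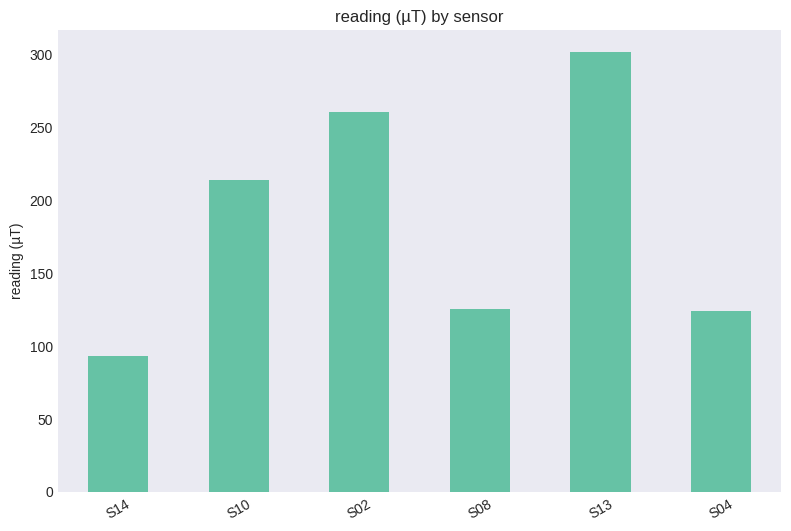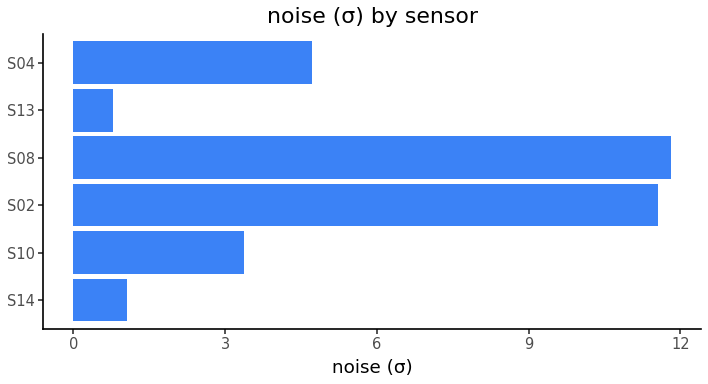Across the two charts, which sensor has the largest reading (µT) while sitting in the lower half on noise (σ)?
Chart 2 median noise (σ) ≈ 4; below-median sensors: S14, S10, S13. Among those, S13 has the highest reading (µT) (≈ 300).

S13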